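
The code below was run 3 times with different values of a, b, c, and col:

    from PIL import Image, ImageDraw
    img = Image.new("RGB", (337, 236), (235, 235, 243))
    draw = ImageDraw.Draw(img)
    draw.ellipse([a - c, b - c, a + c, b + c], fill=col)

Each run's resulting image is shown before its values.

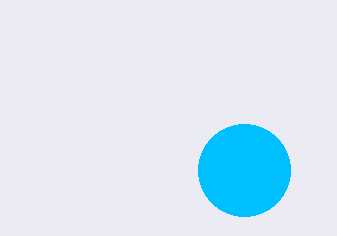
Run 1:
a = 244
b = 170
c = 46
col = 'deepskyblue'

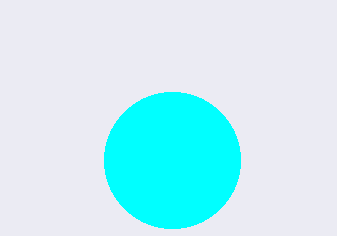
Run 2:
a = 172
b = 160
c = 68
col = 'cyan'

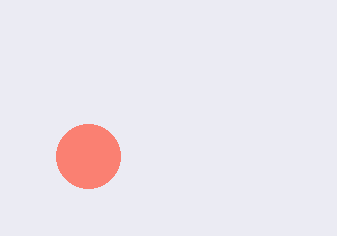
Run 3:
a = 88; b = 156; c = 32; col = 'salmon'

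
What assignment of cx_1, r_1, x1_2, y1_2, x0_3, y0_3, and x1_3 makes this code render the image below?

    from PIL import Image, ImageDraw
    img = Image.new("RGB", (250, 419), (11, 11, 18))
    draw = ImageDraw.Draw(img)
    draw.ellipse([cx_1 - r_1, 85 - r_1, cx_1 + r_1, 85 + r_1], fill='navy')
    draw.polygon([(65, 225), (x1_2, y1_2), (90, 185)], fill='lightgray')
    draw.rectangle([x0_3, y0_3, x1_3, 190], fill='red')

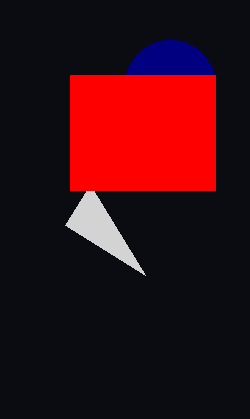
cx_1 = 170, r_1 = 45, x1_2 = 145, y1_2 = 275, x0_3 = 70, y0_3 = 75, x1_3 = 215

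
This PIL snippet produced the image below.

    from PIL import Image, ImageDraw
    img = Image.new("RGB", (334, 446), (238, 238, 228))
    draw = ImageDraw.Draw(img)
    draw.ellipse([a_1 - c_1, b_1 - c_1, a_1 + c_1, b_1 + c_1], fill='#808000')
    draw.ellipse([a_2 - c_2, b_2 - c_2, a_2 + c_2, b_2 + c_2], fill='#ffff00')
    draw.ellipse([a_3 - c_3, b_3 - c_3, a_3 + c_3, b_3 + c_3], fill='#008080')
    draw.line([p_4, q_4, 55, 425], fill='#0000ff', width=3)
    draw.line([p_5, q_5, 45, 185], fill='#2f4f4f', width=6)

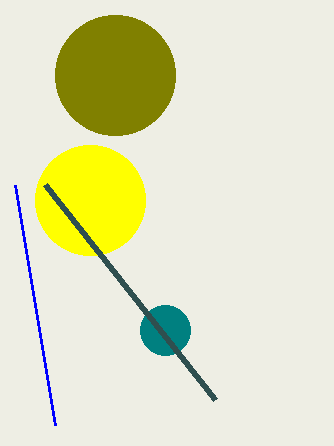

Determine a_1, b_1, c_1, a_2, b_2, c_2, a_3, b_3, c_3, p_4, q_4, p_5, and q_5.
a_1 = 115; b_1 = 75; c_1 = 60; a_2 = 90; b_2 = 200; c_2 = 55; a_3 = 165; b_3 = 330; c_3 = 25; p_4 = 15; q_4 = 185; p_5 = 215; q_5 = 400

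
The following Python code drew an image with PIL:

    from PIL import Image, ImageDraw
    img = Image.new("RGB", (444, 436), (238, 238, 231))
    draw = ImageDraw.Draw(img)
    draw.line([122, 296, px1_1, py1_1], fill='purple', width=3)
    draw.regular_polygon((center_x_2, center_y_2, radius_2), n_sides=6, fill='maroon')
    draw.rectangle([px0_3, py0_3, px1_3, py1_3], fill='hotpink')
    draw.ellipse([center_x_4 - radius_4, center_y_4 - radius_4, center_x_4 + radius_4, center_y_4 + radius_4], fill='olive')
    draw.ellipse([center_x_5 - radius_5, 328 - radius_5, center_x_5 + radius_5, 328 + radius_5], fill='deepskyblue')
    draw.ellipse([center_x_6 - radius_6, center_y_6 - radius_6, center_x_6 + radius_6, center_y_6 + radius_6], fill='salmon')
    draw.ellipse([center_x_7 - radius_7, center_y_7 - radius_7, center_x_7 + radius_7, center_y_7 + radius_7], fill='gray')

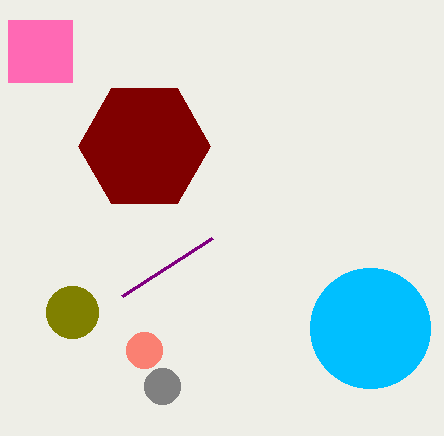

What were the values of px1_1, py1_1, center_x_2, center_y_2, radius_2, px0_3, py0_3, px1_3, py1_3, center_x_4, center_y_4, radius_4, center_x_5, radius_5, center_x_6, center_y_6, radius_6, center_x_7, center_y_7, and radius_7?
px1_1 = 212
py1_1 = 238
center_x_2 = 144
center_y_2 = 146
radius_2 = 66
px0_3 = 8
py0_3 = 20
px1_3 = 72
py1_3 = 82
center_x_4 = 72
center_y_4 = 312
radius_4 = 26
center_x_5 = 370
radius_5 = 60
center_x_6 = 144
center_y_6 = 350
radius_6 = 18
center_x_7 = 162
center_y_7 = 386
radius_7 = 18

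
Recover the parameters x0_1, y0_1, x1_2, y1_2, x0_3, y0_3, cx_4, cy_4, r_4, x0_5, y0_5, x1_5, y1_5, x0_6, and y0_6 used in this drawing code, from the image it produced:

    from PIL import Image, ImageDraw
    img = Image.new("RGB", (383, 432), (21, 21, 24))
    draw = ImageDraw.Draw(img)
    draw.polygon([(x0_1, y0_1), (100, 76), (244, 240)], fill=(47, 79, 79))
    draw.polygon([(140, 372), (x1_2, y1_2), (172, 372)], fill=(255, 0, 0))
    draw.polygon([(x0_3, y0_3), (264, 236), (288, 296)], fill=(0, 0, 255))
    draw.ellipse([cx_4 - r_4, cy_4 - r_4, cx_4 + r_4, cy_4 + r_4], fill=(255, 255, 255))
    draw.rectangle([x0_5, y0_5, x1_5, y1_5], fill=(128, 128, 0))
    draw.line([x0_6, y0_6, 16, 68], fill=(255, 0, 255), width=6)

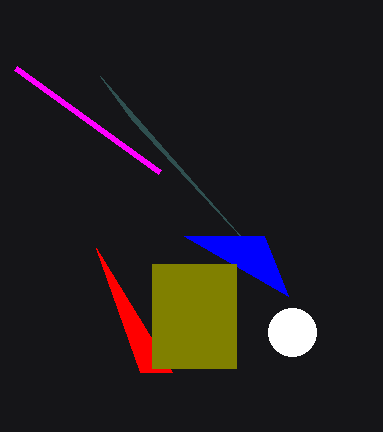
x0_1 = 132, y0_1 = 120, x1_2 = 96, y1_2 = 248, x0_3 = 184, y0_3 = 236, cx_4 = 292, cy_4 = 332, r_4 = 24, x0_5 = 152, y0_5 = 264, x1_5 = 236, y1_5 = 368, x0_6 = 160, y0_6 = 172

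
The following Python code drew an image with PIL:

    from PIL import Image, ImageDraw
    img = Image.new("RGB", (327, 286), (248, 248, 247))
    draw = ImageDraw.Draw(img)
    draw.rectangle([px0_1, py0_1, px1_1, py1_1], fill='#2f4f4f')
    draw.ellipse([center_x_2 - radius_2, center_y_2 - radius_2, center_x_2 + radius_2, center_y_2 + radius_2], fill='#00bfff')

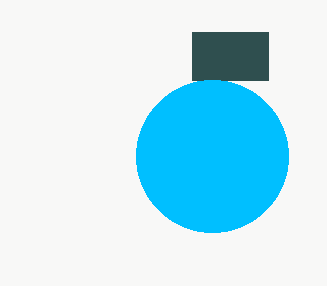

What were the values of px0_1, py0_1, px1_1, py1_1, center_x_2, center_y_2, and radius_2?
px0_1 = 192; py0_1 = 32; px1_1 = 268; py1_1 = 80; center_x_2 = 212; center_y_2 = 156; radius_2 = 76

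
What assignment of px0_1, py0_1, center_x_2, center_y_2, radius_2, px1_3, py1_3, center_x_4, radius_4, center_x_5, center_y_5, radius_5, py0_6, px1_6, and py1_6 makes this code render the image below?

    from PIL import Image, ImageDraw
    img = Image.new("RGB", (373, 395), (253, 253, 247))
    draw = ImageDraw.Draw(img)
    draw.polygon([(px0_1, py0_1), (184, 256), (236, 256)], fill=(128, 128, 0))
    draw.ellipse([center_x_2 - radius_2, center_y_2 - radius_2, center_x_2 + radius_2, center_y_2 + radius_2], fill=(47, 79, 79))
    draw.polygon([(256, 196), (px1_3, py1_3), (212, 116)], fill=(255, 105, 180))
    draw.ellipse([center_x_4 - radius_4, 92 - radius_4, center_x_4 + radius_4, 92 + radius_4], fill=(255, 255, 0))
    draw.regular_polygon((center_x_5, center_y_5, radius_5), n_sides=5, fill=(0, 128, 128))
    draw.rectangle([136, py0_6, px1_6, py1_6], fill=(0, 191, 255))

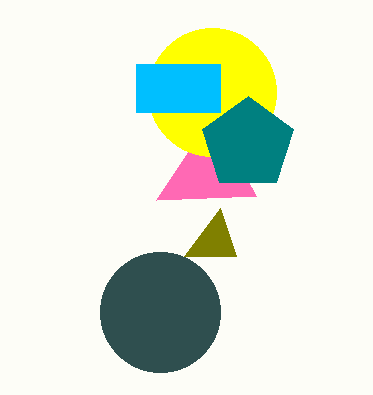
px0_1 = 220, py0_1 = 208, center_x_2 = 160, center_y_2 = 312, radius_2 = 60, px1_3 = 156, py1_3 = 200, center_x_4 = 212, radius_4 = 64, center_x_5 = 248, center_y_5 = 144, radius_5 = 48, py0_6 = 64, px1_6 = 220, py1_6 = 112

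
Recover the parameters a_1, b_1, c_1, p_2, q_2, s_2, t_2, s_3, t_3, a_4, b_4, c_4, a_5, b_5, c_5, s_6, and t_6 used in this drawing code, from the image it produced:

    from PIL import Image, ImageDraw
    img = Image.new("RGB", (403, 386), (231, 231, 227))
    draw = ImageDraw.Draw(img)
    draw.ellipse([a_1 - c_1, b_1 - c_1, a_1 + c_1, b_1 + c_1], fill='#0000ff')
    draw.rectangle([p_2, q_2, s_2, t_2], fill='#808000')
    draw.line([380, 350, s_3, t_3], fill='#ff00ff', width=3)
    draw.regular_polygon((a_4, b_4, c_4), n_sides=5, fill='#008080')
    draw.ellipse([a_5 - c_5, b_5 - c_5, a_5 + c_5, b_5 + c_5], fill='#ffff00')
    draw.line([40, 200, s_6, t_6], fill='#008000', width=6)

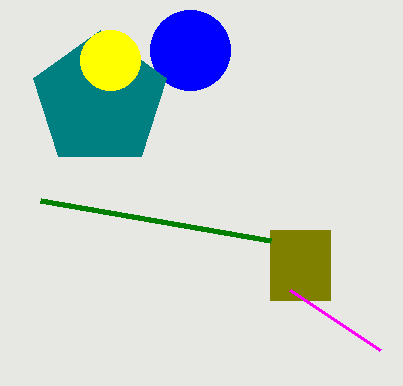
a_1 = 190
b_1 = 50
c_1 = 40
p_2 = 270
q_2 = 230
s_2 = 330
t_2 = 300
s_3 = 290
t_3 = 290
a_4 = 100
b_4 = 100
c_4 = 70
a_5 = 110
b_5 = 60
c_5 = 30
s_6 = 270
t_6 = 240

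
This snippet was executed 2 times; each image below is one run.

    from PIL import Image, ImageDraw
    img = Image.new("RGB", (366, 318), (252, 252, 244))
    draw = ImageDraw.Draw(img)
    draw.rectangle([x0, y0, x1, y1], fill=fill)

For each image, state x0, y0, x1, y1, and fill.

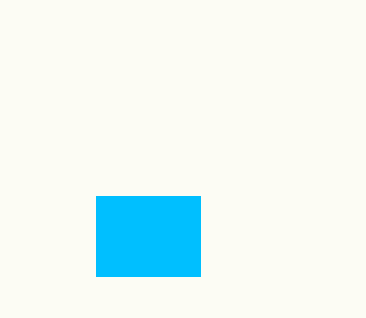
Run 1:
x0 = 96
y0 = 196
x1 = 200
y1 = 276
fill = 'deepskyblue'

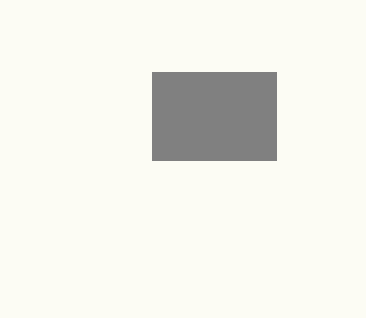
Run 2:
x0 = 152; y0 = 72; x1 = 276; y1 = 160; fill = 'gray'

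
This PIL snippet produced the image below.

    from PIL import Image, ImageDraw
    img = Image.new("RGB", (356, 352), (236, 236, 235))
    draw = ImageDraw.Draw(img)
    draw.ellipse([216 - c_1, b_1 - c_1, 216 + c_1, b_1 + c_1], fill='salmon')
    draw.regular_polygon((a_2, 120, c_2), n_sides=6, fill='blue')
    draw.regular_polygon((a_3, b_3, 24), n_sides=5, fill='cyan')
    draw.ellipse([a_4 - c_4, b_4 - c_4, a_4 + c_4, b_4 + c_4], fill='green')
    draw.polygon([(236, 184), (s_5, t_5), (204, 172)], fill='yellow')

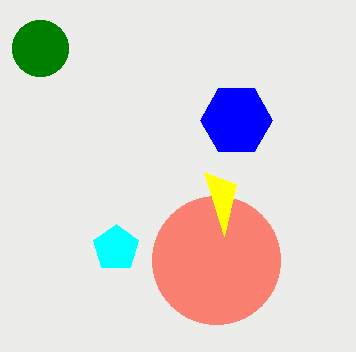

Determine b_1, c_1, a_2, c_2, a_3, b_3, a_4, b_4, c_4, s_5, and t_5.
b_1 = 260, c_1 = 64, a_2 = 236, c_2 = 36, a_3 = 116, b_3 = 248, a_4 = 40, b_4 = 48, c_4 = 28, s_5 = 224, t_5 = 236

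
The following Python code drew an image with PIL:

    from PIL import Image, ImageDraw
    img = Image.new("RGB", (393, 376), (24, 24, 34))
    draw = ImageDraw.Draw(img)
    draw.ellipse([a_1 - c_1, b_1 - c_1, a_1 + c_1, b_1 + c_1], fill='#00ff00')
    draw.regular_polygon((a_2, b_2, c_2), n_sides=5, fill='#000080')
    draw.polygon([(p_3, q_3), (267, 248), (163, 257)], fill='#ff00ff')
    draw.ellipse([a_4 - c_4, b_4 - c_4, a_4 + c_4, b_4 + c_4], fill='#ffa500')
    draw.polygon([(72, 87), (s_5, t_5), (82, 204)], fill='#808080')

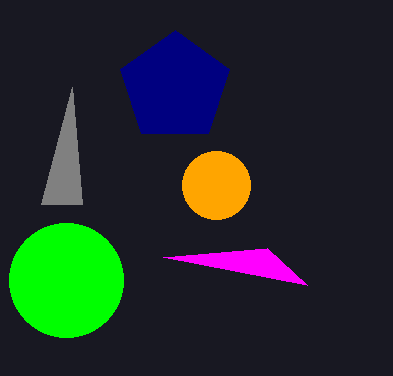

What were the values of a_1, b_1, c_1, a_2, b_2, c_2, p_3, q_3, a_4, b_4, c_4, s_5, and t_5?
a_1 = 66, b_1 = 280, c_1 = 57, a_2 = 175, b_2 = 87, c_2 = 57, p_3 = 307, q_3 = 285, a_4 = 216, b_4 = 185, c_4 = 34, s_5 = 41, t_5 = 204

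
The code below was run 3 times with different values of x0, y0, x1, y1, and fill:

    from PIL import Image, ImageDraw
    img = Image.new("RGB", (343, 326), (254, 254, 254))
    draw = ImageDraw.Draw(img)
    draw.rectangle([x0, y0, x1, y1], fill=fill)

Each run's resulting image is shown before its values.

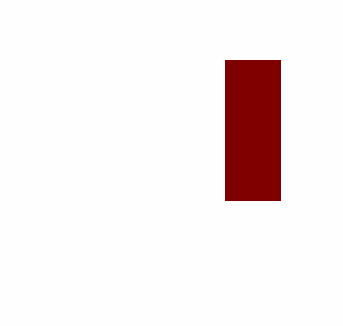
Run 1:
x0 = 225; y0 = 60; x1 = 280; y1 = 200; fill = 'maroon'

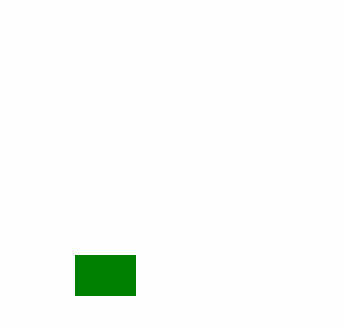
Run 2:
x0 = 75; y0 = 255; x1 = 135; y1 = 295; fill = 'green'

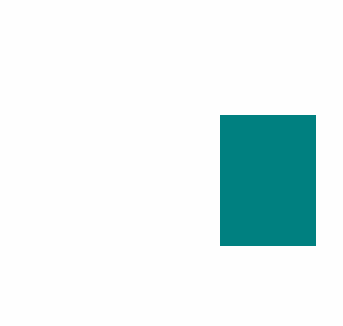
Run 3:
x0 = 220
y0 = 115
x1 = 315
y1 = 245
fill = 'teal'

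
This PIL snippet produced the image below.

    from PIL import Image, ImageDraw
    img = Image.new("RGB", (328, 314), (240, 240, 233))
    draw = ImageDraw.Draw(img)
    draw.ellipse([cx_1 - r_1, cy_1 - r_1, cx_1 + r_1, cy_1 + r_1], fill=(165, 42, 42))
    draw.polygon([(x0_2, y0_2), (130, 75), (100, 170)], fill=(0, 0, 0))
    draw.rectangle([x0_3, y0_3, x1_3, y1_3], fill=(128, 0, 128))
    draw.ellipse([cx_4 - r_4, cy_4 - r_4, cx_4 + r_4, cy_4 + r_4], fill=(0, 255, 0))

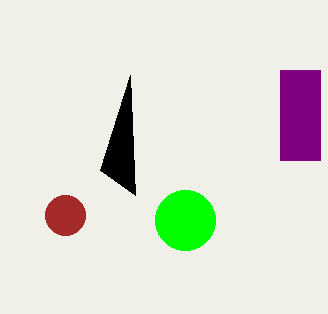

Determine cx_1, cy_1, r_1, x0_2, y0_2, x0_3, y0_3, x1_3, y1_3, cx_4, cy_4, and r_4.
cx_1 = 65, cy_1 = 215, r_1 = 20, x0_2 = 135, y0_2 = 195, x0_3 = 280, y0_3 = 70, x1_3 = 320, y1_3 = 160, cx_4 = 185, cy_4 = 220, r_4 = 30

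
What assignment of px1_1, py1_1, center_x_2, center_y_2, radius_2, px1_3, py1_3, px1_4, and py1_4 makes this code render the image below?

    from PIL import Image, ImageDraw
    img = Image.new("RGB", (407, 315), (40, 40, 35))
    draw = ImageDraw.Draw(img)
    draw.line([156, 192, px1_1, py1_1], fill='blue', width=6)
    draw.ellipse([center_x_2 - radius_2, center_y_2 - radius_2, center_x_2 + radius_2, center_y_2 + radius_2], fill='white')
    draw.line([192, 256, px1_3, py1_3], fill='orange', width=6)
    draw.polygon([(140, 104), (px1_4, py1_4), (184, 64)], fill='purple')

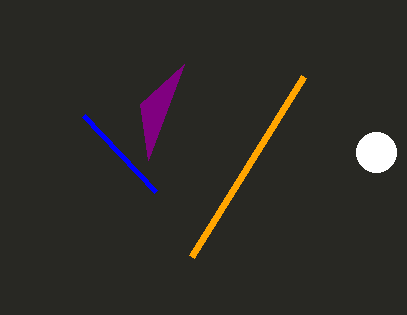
px1_1 = 84, py1_1 = 116, center_x_2 = 376, center_y_2 = 152, radius_2 = 20, px1_3 = 304, py1_3 = 76, px1_4 = 148, py1_4 = 160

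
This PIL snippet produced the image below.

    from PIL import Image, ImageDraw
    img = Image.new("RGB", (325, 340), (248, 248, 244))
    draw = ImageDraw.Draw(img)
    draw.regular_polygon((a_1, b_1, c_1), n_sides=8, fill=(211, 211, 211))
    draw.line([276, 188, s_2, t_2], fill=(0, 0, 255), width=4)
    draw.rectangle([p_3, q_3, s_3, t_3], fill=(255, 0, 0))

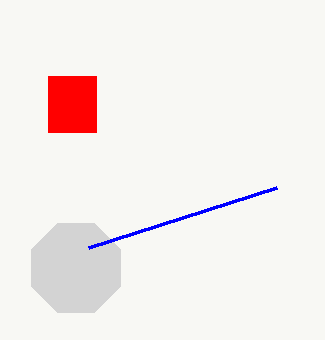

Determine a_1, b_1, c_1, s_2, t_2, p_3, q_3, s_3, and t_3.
a_1 = 76; b_1 = 268; c_1 = 48; s_2 = 88; t_2 = 248; p_3 = 48; q_3 = 76; s_3 = 96; t_3 = 132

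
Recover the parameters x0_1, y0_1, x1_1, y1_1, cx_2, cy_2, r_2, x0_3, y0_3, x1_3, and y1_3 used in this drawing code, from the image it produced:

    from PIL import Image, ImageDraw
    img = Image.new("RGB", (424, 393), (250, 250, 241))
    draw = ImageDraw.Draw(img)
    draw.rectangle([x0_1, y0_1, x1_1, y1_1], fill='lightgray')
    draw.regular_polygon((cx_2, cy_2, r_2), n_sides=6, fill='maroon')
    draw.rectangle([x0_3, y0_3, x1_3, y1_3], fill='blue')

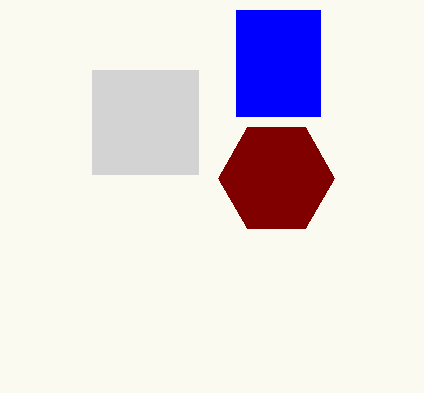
x0_1 = 92; y0_1 = 70; x1_1 = 198; y1_1 = 174; cx_2 = 276; cy_2 = 178; r_2 = 58; x0_3 = 236; y0_3 = 10; x1_3 = 320; y1_3 = 116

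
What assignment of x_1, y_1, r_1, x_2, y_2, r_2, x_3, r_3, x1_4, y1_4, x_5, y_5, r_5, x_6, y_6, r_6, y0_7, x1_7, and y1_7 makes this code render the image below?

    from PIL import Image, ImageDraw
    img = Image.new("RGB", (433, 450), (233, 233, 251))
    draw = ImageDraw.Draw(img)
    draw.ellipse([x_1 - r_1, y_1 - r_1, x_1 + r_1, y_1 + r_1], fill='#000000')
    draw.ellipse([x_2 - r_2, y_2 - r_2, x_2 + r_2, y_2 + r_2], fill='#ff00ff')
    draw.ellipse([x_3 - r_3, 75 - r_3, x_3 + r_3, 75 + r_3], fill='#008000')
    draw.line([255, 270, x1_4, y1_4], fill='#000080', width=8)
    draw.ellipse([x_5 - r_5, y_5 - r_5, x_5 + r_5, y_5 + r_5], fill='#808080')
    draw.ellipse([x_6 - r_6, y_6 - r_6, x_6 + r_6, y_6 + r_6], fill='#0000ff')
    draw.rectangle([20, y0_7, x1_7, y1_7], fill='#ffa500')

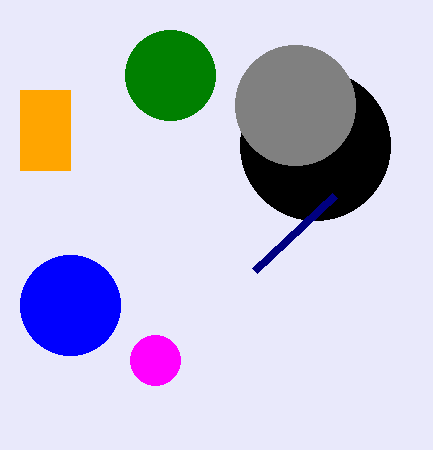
x_1 = 315; y_1 = 145; r_1 = 75; x_2 = 155; y_2 = 360; r_2 = 25; x_3 = 170; r_3 = 45; x1_4 = 335; y1_4 = 195; x_5 = 295; y_5 = 105; r_5 = 60; x_6 = 70; y_6 = 305; r_6 = 50; y0_7 = 90; x1_7 = 70; y1_7 = 170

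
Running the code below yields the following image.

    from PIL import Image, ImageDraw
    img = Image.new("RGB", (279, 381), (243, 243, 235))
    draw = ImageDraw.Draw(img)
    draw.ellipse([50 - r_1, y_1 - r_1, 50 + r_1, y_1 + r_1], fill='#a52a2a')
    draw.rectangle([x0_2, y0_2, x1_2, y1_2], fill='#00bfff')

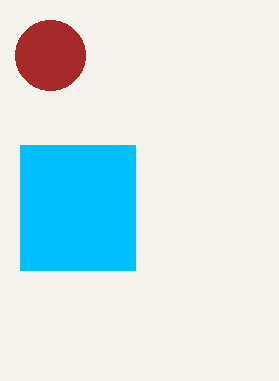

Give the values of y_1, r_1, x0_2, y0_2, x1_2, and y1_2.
y_1 = 55, r_1 = 35, x0_2 = 20, y0_2 = 145, x1_2 = 135, y1_2 = 270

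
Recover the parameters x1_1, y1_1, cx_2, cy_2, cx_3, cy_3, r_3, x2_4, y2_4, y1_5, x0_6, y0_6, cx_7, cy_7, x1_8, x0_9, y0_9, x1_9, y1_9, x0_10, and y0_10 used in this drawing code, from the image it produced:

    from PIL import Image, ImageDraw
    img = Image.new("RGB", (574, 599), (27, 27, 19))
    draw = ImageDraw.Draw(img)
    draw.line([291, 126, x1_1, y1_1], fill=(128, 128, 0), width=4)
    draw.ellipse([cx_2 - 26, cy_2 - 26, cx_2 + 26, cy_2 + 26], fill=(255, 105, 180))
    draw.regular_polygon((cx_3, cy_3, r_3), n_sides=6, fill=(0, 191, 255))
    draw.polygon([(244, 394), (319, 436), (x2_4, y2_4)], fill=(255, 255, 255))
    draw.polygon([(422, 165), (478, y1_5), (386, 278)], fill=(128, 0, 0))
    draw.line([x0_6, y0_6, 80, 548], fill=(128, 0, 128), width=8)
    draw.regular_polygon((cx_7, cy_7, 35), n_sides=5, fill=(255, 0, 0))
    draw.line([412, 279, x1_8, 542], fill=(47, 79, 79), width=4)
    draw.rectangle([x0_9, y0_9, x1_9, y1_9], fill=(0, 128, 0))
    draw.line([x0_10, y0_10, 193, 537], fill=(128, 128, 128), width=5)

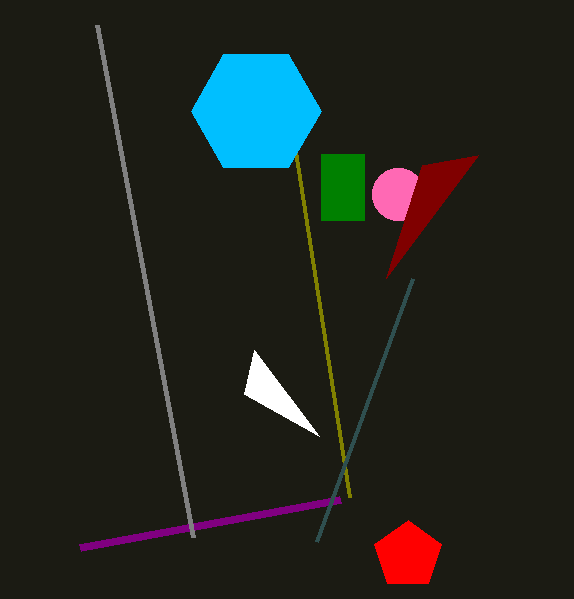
x1_1 = 349; y1_1 = 497; cx_2 = 398; cy_2 = 194; cx_3 = 256; cy_3 = 111; r_3 = 65; x2_4 = 254; y2_4 = 350; y1_5 = 155; x0_6 = 340; y0_6 = 500; cx_7 = 408; cy_7 = 555; x1_8 = 316; x0_9 = 321; y0_9 = 154; x1_9 = 364; y1_9 = 220; x0_10 = 97; y0_10 = 25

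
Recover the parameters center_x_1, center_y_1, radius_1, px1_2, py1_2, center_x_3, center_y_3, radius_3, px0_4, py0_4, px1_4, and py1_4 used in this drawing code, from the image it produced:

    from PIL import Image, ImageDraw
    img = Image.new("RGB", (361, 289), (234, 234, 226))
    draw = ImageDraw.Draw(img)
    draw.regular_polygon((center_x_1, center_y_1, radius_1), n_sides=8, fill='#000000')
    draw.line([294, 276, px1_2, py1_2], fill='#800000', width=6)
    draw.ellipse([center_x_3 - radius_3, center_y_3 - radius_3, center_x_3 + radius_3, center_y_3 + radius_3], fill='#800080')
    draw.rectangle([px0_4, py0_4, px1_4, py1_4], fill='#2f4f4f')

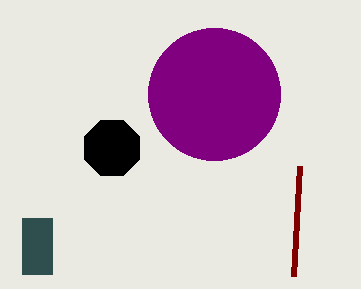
center_x_1 = 112, center_y_1 = 148, radius_1 = 30, px1_2 = 300, py1_2 = 166, center_x_3 = 214, center_y_3 = 94, radius_3 = 66, px0_4 = 22, py0_4 = 218, px1_4 = 52, py1_4 = 274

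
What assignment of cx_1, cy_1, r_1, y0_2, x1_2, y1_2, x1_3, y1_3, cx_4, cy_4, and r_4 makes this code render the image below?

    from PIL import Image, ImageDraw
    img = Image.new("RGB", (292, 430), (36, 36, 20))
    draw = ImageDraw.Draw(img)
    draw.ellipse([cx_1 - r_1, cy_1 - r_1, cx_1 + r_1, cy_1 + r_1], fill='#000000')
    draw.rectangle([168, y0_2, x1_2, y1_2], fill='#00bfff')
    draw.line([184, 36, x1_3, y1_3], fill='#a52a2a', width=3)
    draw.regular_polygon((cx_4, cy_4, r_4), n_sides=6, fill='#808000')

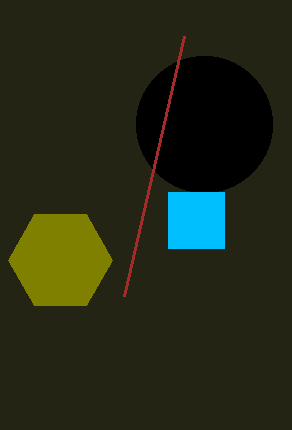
cx_1 = 204
cy_1 = 124
r_1 = 68
y0_2 = 192
x1_2 = 224
y1_2 = 248
x1_3 = 124
y1_3 = 296
cx_4 = 60
cy_4 = 260
r_4 = 52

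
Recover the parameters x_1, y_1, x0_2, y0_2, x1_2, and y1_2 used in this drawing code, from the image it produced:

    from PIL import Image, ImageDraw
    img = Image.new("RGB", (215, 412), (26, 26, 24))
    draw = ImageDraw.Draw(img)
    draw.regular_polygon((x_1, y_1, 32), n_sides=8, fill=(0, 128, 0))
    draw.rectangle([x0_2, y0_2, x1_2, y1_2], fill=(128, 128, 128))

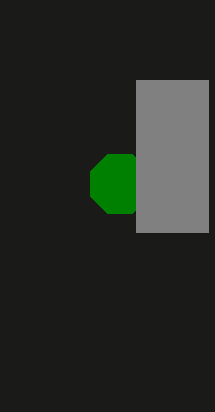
x_1 = 120; y_1 = 184; x0_2 = 136; y0_2 = 80; x1_2 = 208; y1_2 = 232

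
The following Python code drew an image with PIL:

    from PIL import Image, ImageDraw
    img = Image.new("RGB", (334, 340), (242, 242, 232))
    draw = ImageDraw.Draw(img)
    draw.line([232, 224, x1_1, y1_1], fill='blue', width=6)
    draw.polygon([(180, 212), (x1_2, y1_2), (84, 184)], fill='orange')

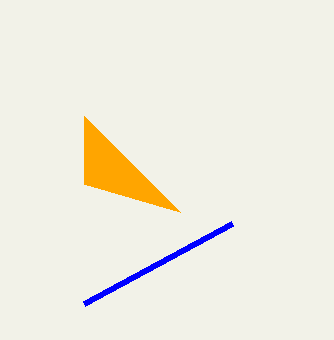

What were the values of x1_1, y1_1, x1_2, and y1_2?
x1_1 = 84, y1_1 = 304, x1_2 = 84, y1_2 = 116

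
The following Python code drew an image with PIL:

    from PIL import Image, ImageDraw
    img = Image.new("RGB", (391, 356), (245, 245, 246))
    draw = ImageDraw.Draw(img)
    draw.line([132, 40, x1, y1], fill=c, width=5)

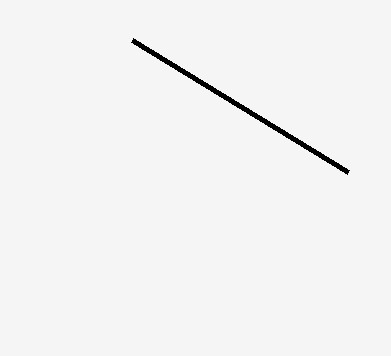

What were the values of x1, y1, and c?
x1 = 348
y1 = 172
c = 'black'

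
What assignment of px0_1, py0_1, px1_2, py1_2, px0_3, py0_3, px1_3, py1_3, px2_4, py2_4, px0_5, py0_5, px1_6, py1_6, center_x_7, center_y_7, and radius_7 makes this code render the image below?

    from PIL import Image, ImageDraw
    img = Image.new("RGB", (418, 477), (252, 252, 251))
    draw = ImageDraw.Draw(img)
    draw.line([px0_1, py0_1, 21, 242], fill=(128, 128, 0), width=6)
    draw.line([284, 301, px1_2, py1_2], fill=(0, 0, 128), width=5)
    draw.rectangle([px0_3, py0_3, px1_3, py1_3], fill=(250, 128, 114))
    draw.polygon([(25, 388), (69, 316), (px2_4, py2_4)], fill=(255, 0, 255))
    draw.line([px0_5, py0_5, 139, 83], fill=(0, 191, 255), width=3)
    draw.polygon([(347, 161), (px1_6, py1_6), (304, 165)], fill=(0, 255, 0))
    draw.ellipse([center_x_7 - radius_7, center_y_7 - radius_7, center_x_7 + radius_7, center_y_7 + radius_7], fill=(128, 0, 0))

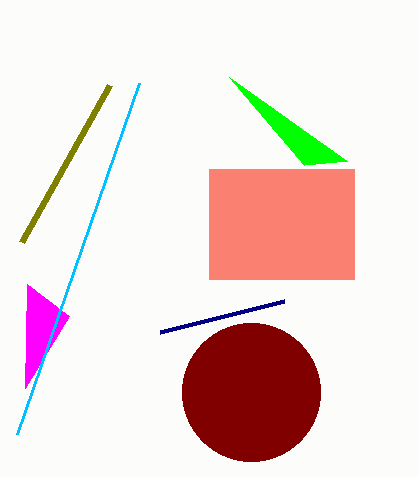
px0_1 = 109
py0_1 = 85
px1_2 = 160
py1_2 = 332
px0_3 = 209
py0_3 = 169
px1_3 = 354
py1_3 = 279
px2_4 = 27
py2_4 = 284
px0_5 = 17
py0_5 = 434
px1_6 = 229
py1_6 = 77
center_x_7 = 251
center_y_7 = 392
radius_7 = 69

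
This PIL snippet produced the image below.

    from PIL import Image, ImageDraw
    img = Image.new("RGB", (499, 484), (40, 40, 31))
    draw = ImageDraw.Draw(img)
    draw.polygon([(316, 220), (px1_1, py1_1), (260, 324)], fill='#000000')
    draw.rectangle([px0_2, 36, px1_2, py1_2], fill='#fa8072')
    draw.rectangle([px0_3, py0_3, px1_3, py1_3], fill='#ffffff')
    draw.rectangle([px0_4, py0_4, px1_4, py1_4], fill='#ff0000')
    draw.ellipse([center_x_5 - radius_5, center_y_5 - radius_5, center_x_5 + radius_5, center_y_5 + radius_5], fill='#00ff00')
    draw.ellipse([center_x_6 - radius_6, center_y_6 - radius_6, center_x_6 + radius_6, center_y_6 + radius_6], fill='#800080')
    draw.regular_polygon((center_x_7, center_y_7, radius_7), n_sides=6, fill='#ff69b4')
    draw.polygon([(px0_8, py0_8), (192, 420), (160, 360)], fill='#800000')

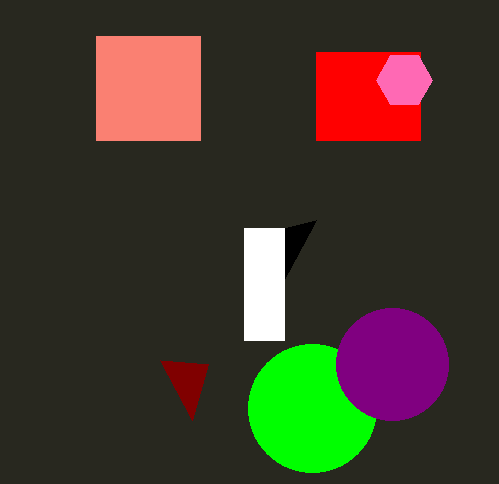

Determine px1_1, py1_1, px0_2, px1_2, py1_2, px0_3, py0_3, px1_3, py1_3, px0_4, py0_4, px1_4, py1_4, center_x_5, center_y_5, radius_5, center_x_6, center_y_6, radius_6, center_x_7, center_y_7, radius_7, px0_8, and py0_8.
px1_1 = 284, py1_1 = 228, px0_2 = 96, px1_2 = 200, py1_2 = 140, px0_3 = 244, py0_3 = 228, px1_3 = 284, py1_3 = 340, px0_4 = 316, py0_4 = 52, px1_4 = 420, py1_4 = 140, center_x_5 = 312, center_y_5 = 408, radius_5 = 64, center_x_6 = 392, center_y_6 = 364, radius_6 = 56, center_x_7 = 404, center_y_7 = 80, radius_7 = 28, px0_8 = 208, py0_8 = 364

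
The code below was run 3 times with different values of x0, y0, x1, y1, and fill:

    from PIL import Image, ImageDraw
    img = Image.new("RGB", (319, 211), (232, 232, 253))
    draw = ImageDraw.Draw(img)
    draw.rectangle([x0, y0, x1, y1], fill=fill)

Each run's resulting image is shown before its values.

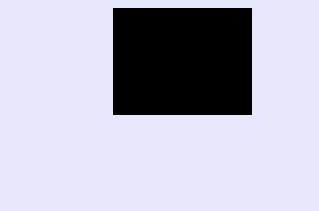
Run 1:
x0 = 113, y0 = 8, x1 = 251, y1 = 114, fill = 'black'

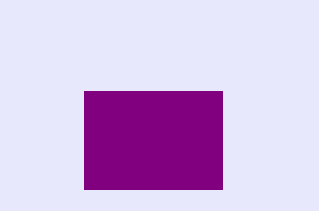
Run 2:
x0 = 84
y0 = 91
x1 = 222
y1 = 189
fill = 'purple'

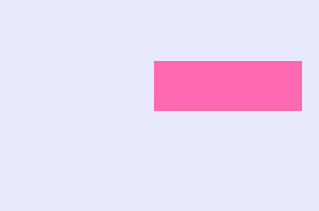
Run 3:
x0 = 154; y0 = 61; x1 = 301; y1 = 110; fill = 'hotpink'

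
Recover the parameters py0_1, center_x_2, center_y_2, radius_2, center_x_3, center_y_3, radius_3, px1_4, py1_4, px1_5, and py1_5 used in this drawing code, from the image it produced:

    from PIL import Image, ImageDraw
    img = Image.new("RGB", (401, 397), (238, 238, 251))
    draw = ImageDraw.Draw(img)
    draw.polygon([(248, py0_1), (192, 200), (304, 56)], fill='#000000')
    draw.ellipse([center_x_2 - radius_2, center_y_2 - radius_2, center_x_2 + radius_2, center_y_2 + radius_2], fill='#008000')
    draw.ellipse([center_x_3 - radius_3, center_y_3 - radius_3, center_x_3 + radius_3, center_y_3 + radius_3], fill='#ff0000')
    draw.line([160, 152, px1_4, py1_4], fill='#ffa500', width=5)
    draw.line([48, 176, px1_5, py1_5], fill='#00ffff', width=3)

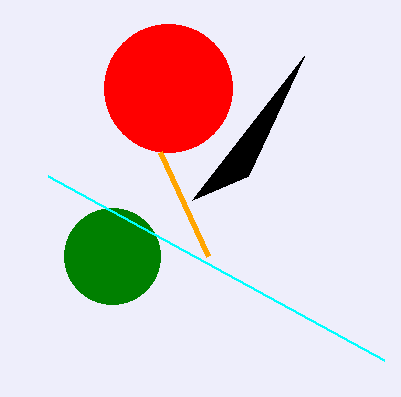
py0_1 = 176
center_x_2 = 112
center_y_2 = 256
radius_2 = 48
center_x_3 = 168
center_y_3 = 88
radius_3 = 64
px1_4 = 208
py1_4 = 256
px1_5 = 384
py1_5 = 360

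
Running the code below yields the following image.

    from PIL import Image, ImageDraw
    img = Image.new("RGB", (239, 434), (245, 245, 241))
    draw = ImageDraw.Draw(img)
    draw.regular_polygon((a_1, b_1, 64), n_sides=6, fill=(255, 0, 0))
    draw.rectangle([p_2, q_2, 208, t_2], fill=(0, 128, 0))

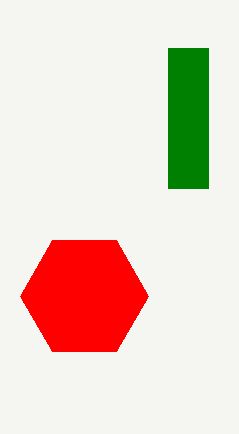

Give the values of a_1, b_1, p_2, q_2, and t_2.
a_1 = 84; b_1 = 296; p_2 = 168; q_2 = 48; t_2 = 188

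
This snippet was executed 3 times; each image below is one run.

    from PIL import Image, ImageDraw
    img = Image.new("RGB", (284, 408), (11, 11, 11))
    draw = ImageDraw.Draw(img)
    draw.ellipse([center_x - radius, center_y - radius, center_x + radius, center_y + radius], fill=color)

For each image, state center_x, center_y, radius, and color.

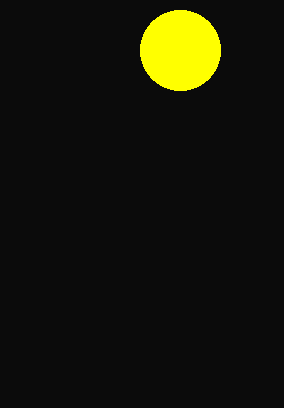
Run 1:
center_x = 180
center_y = 50
radius = 40
color = 'yellow'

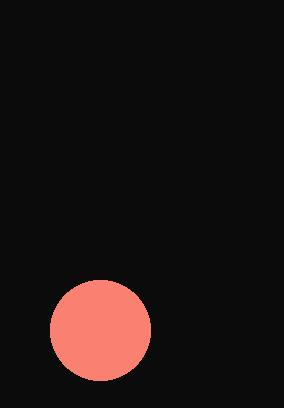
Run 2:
center_x = 100
center_y = 330
radius = 50
color = 'salmon'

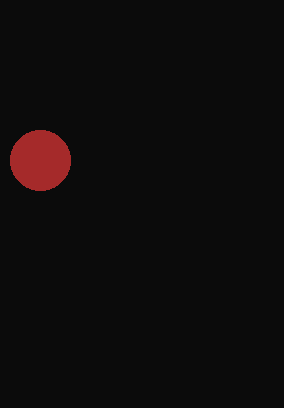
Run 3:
center_x = 40, center_y = 160, radius = 30, color = 'brown'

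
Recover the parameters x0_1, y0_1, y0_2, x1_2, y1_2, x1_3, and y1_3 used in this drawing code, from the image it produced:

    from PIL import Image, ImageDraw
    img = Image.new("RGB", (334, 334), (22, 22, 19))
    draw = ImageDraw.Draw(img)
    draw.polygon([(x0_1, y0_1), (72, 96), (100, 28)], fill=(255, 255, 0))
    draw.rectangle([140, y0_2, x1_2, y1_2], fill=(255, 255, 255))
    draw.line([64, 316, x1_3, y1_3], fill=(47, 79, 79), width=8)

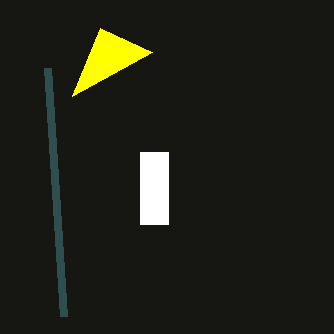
x0_1 = 152
y0_1 = 52
y0_2 = 152
x1_2 = 168
y1_2 = 224
x1_3 = 48
y1_3 = 68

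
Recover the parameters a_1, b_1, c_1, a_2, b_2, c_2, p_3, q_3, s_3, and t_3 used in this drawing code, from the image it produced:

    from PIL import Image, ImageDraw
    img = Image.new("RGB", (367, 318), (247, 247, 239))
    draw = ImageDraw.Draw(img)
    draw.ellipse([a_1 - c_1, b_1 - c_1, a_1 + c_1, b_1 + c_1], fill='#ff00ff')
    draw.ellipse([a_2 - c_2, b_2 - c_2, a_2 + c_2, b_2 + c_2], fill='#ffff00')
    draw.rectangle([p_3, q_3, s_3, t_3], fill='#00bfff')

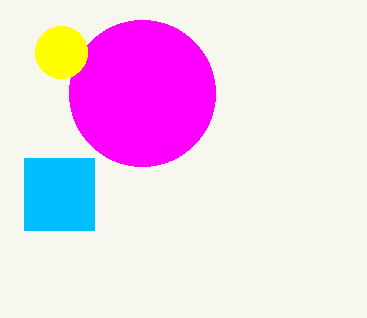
a_1 = 142; b_1 = 93; c_1 = 73; a_2 = 61; b_2 = 52; c_2 = 26; p_3 = 24; q_3 = 158; s_3 = 94; t_3 = 230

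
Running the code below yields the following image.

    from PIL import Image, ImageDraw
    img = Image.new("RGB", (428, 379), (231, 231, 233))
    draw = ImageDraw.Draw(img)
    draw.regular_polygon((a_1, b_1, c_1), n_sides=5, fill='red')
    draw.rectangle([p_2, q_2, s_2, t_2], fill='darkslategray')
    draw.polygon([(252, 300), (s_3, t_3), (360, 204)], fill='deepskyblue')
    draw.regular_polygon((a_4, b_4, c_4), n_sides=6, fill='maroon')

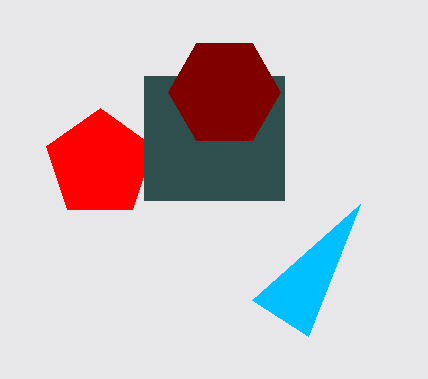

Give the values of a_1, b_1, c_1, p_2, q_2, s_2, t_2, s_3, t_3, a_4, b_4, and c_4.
a_1 = 100
b_1 = 164
c_1 = 56
p_2 = 144
q_2 = 76
s_2 = 284
t_2 = 200
s_3 = 308
t_3 = 336
a_4 = 224
b_4 = 92
c_4 = 56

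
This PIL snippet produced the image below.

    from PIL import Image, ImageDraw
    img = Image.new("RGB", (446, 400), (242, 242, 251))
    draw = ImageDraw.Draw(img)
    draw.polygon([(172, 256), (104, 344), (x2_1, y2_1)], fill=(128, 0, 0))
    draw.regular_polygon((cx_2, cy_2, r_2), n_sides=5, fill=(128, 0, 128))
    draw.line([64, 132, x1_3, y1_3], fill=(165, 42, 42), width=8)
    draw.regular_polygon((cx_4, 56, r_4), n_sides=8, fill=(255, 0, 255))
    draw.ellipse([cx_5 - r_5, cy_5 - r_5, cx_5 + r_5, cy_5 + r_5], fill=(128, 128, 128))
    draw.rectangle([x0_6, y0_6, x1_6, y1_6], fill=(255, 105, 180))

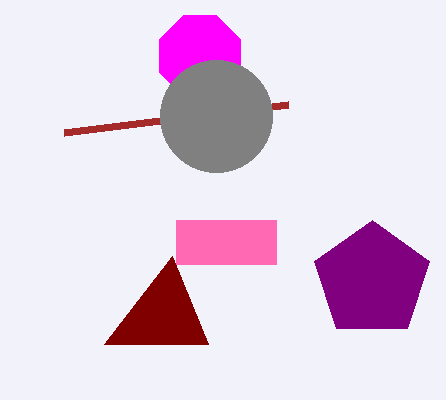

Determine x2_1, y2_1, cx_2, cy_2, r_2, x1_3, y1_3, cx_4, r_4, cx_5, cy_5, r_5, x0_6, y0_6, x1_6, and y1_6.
x2_1 = 208
y2_1 = 344
cx_2 = 372
cy_2 = 280
r_2 = 60
x1_3 = 288
y1_3 = 104
cx_4 = 200
r_4 = 44
cx_5 = 216
cy_5 = 116
r_5 = 56
x0_6 = 176
y0_6 = 220
x1_6 = 276
y1_6 = 264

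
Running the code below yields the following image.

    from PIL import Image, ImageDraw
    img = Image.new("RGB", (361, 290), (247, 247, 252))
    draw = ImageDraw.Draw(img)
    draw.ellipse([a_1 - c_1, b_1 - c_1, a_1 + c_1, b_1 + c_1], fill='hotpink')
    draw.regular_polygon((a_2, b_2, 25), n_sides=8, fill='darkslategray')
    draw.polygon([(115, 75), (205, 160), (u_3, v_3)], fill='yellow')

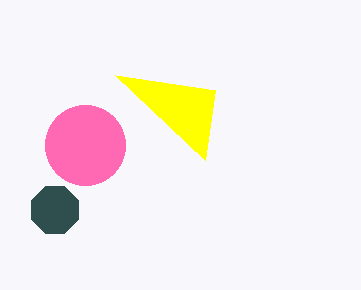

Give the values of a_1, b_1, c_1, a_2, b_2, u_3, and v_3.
a_1 = 85
b_1 = 145
c_1 = 40
a_2 = 55
b_2 = 210
u_3 = 215
v_3 = 90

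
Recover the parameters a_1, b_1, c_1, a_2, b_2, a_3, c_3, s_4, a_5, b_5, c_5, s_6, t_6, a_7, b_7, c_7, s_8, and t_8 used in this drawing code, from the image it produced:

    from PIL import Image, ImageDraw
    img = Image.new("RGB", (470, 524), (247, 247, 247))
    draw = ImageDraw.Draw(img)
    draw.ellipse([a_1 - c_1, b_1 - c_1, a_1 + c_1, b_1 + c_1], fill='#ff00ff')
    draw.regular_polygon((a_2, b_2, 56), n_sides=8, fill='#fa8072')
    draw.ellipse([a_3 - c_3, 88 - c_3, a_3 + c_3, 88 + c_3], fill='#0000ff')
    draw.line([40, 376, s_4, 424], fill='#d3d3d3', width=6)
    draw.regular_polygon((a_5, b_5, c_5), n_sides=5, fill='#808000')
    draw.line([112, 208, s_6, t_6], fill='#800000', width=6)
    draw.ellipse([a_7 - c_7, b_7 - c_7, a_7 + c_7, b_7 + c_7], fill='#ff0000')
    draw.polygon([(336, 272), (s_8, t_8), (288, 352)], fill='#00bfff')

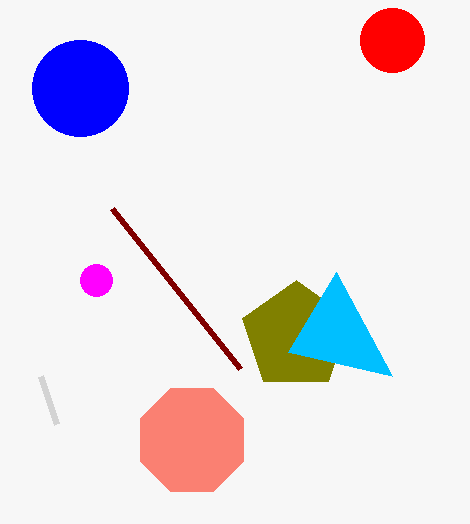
a_1 = 96; b_1 = 280; c_1 = 16; a_2 = 192; b_2 = 440; a_3 = 80; c_3 = 48; s_4 = 56; a_5 = 296; b_5 = 336; c_5 = 56; s_6 = 240; t_6 = 368; a_7 = 392; b_7 = 40; c_7 = 32; s_8 = 392; t_8 = 376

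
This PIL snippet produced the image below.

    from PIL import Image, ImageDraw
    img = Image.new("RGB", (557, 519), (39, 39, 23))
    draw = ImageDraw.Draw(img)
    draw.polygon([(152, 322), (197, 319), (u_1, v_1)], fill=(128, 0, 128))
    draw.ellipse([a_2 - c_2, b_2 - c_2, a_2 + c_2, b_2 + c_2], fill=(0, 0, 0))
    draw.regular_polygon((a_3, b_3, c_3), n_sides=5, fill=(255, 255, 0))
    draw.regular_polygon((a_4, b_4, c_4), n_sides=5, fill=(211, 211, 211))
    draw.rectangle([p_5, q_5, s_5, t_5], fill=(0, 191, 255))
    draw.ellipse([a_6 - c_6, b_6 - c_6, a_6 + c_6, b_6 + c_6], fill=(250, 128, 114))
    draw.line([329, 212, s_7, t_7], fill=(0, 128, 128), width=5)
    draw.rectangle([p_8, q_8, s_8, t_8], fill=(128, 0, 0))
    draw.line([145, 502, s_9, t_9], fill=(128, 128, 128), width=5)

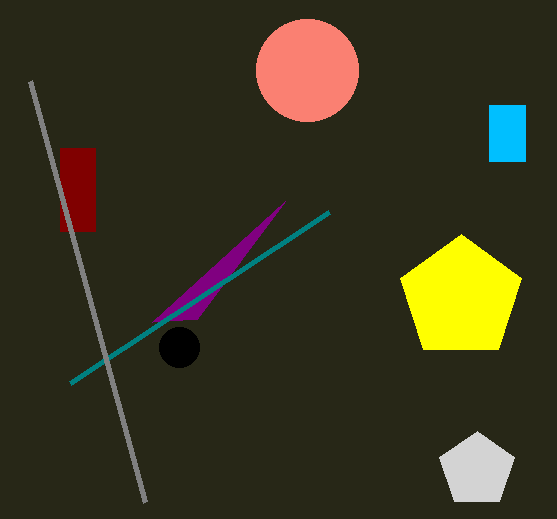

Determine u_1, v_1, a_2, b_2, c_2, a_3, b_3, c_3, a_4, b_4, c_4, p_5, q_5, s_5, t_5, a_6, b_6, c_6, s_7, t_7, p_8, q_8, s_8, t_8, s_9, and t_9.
u_1 = 285; v_1 = 201; a_2 = 179; b_2 = 347; c_2 = 20; a_3 = 461; b_3 = 298; c_3 = 64; a_4 = 477; b_4 = 470; c_4 = 39; p_5 = 489; q_5 = 105; s_5 = 525; t_5 = 161; a_6 = 307; b_6 = 70; c_6 = 51; s_7 = 70; t_7 = 383; p_8 = 60; q_8 = 148; s_8 = 95; t_8 = 231; s_9 = 30; t_9 = 81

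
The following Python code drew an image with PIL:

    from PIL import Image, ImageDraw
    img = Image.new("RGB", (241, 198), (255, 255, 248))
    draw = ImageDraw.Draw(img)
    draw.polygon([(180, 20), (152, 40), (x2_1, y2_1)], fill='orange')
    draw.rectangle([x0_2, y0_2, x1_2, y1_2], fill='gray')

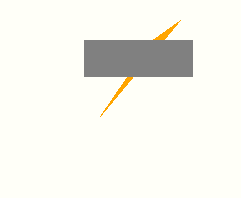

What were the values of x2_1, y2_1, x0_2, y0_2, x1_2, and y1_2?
x2_1 = 100, y2_1 = 116, x0_2 = 84, y0_2 = 40, x1_2 = 192, y1_2 = 76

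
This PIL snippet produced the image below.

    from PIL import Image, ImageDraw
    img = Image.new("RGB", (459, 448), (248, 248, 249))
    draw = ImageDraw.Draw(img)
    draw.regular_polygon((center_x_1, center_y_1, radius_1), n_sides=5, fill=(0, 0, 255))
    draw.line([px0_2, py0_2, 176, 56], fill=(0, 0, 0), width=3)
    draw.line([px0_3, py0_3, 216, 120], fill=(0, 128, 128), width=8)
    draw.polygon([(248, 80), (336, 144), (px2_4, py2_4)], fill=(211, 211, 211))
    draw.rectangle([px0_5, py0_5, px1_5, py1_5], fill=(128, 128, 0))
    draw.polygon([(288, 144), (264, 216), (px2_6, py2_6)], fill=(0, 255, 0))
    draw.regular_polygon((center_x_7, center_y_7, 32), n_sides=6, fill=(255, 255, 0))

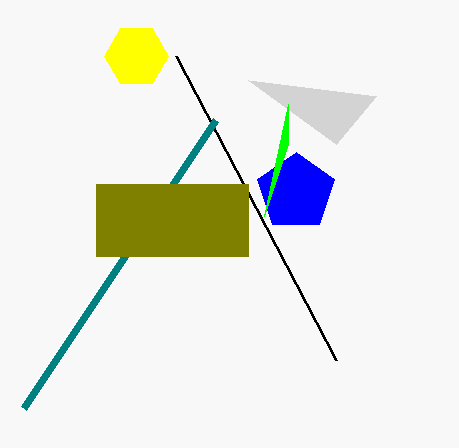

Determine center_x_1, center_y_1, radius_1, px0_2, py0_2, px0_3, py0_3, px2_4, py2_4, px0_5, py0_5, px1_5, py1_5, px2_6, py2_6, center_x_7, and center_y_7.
center_x_1 = 296; center_y_1 = 192; radius_1 = 40; px0_2 = 336; py0_2 = 360; px0_3 = 24; py0_3 = 408; px2_4 = 376; py2_4 = 96; px0_5 = 96; py0_5 = 184; px1_5 = 248; py1_5 = 256; px2_6 = 288; py2_6 = 104; center_x_7 = 136; center_y_7 = 56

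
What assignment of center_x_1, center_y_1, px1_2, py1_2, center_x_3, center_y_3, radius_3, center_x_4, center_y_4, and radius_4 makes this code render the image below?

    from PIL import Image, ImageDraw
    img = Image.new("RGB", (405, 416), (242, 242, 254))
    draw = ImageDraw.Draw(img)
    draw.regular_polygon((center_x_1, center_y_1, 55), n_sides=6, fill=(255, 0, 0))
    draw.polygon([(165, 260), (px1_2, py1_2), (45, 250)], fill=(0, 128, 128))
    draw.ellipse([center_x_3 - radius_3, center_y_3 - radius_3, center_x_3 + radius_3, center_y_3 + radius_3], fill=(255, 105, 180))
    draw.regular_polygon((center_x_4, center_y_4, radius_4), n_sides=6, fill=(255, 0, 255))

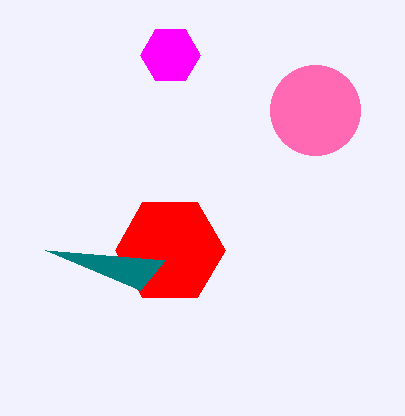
center_x_1 = 170
center_y_1 = 250
px1_2 = 140
py1_2 = 290
center_x_3 = 315
center_y_3 = 110
radius_3 = 45
center_x_4 = 170
center_y_4 = 55
radius_4 = 30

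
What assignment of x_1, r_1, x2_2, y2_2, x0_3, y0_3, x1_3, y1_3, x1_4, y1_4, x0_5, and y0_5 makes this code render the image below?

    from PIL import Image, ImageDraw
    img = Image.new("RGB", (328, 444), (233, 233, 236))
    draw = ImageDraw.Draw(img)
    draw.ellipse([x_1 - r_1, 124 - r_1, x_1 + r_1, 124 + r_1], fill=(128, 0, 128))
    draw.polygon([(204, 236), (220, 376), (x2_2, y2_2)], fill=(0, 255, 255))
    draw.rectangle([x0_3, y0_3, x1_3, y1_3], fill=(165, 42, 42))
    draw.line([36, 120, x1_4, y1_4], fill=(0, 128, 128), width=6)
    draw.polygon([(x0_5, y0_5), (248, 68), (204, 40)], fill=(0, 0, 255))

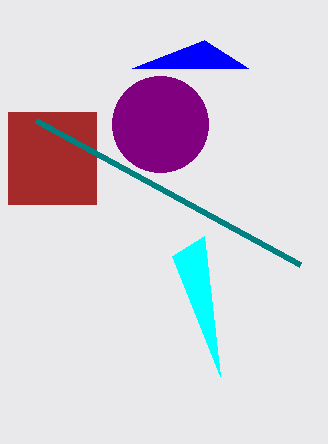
x_1 = 160; r_1 = 48; x2_2 = 172; y2_2 = 256; x0_3 = 8; y0_3 = 112; x1_3 = 96; y1_3 = 204; x1_4 = 300; y1_4 = 264; x0_5 = 132; y0_5 = 68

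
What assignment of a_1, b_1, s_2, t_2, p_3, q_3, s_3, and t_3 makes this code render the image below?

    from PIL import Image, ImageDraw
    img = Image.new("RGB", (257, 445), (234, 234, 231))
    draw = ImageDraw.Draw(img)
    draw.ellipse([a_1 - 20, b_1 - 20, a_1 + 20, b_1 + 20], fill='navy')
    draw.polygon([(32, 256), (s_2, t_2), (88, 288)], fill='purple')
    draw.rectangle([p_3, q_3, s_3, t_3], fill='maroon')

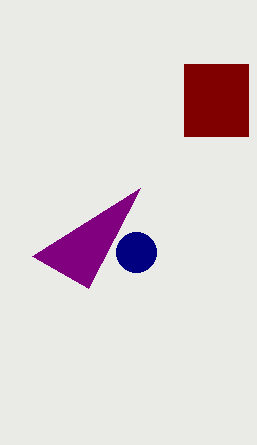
a_1 = 136; b_1 = 252; s_2 = 140; t_2 = 188; p_3 = 184; q_3 = 64; s_3 = 248; t_3 = 136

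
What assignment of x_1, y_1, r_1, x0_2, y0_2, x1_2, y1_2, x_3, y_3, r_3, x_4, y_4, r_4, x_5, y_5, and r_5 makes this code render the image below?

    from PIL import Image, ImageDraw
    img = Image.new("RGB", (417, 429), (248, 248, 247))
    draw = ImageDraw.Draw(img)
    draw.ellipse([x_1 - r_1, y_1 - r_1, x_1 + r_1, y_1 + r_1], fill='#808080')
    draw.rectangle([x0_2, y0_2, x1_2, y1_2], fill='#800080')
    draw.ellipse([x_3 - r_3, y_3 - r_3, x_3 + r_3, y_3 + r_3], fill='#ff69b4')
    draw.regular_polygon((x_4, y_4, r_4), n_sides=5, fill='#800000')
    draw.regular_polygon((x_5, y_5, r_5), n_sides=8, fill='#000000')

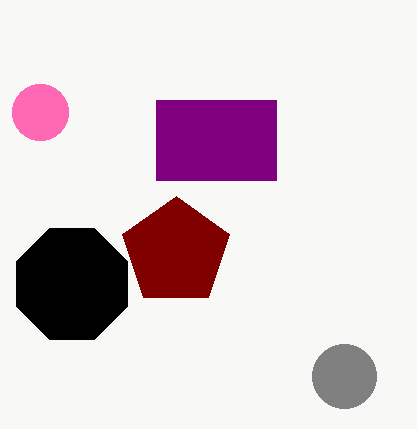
x_1 = 344
y_1 = 376
r_1 = 32
x0_2 = 156
y0_2 = 100
x1_2 = 276
y1_2 = 180
x_3 = 40
y_3 = 112
r_3 = 28
x_4 = 176
y_4 = 252
r_4 = 56
x_5 = 72
y_5 = 284
r_5 = 60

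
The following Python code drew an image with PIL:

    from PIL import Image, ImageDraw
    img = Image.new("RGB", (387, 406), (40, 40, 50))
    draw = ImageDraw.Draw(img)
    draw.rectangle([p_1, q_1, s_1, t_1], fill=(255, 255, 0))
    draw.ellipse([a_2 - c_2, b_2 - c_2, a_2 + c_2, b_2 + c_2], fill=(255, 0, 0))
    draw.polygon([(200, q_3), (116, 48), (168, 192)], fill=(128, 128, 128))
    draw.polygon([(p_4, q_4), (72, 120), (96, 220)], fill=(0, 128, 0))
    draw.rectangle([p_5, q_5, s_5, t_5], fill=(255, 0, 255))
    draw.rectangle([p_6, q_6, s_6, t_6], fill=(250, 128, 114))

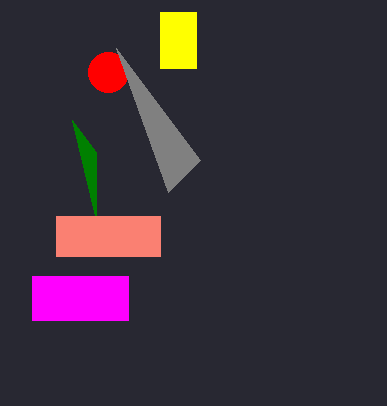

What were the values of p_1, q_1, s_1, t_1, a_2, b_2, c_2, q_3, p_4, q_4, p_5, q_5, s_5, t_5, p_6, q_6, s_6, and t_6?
p_1 = 160, q_1 = 12, s_1 = 196, t_1 = 68, a_2 = 108, b_2 = 72, c_2 = 20, q_3 = 160, p_4 = 96, q_4 = 152, p_5 = 32, q_5 = 276, s_5 = 128, t_5 = 320, p_6 = 56, q_6 = 216, s_6 = 160, t_6 = 256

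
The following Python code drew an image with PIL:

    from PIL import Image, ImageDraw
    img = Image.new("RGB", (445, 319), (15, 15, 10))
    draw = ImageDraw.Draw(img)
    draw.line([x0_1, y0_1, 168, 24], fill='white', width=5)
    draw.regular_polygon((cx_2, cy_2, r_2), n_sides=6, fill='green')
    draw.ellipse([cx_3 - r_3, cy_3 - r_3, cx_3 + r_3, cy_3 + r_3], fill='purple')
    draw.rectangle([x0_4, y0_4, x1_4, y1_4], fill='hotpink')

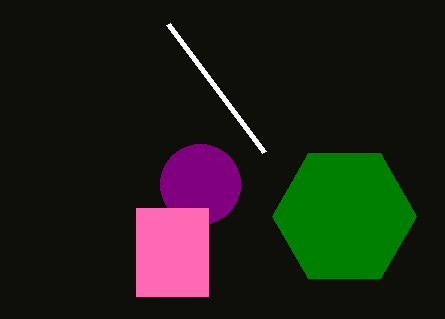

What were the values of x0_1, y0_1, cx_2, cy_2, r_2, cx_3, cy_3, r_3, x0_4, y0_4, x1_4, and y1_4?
x0_1 = 264
y0_1 = 152
cx_2 = 344
cy_2 = 216
r_2 = 72
cx_3 = 200
cy_3 = 184
r_3 = 40
x0_4 = 136
y0_4 = 208
x1_4 = 208
y1_4 = 296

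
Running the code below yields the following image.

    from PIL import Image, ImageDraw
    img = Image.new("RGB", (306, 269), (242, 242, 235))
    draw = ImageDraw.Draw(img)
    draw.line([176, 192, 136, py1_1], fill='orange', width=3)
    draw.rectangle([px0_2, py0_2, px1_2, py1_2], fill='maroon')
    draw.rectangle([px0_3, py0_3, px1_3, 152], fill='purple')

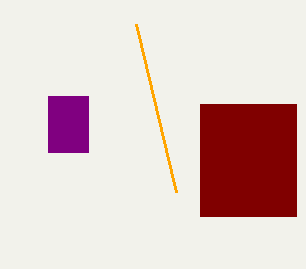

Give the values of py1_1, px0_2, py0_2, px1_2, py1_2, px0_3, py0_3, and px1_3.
py1_1 = 24
px0_2 = 200
py0_2 = 104
px1_2 = 296
py1_2 = 216
px0_3 = 48
py0_3 = 96
px1_3 = 88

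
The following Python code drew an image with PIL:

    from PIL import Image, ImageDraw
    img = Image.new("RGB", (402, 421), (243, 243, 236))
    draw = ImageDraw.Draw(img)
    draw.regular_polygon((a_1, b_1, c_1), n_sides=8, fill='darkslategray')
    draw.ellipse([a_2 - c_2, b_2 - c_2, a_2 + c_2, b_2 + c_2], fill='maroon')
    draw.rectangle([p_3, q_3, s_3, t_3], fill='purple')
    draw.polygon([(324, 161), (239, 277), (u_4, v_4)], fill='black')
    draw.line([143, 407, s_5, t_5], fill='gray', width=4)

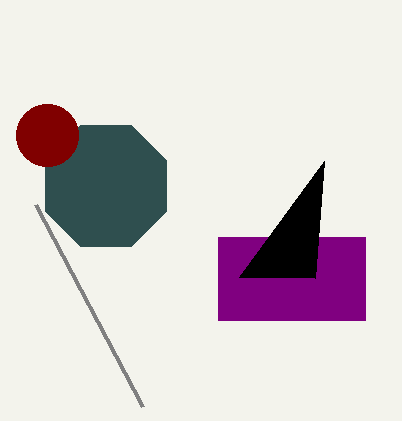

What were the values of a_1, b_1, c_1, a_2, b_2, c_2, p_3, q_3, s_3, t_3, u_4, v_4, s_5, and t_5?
a_1 = 106, b_1 = 186, c_1 = 66, a_2 = 47, b_2 = 135, c_2 = 31, p_3 = 218, q_3 = 237, s_3 = 365, t_3 = 320, u_4 = 315, v_4 = 278, s_5 = 36, t_5 = 205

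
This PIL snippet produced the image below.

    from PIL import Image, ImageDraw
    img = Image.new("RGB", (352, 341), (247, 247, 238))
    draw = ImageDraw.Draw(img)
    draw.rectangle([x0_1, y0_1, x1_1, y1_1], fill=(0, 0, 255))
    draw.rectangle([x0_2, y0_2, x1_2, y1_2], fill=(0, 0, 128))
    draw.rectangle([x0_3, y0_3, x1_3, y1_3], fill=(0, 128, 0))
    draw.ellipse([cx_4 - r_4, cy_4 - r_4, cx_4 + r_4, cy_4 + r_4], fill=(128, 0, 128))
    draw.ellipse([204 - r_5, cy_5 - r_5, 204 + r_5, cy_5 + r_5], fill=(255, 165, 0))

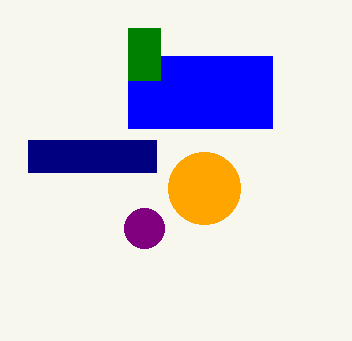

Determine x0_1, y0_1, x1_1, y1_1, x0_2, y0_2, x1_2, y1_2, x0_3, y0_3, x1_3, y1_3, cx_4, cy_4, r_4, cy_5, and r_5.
x0_1 = 128, y0_1 = 56, x1_1 = 272, y1_1 = 128, x0_2 = 28, y0_2 = 140, x1_2 = 156, y1_2 = 172, x0_3 = 128, y0_3 = 28, x1_3 = 160, y1_3 = 80, cx_4 = 144, cy_4 = 228, r_4 = 20, cy_5 = 188, r_5 = 36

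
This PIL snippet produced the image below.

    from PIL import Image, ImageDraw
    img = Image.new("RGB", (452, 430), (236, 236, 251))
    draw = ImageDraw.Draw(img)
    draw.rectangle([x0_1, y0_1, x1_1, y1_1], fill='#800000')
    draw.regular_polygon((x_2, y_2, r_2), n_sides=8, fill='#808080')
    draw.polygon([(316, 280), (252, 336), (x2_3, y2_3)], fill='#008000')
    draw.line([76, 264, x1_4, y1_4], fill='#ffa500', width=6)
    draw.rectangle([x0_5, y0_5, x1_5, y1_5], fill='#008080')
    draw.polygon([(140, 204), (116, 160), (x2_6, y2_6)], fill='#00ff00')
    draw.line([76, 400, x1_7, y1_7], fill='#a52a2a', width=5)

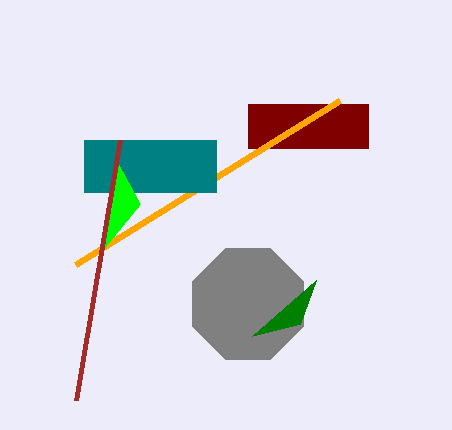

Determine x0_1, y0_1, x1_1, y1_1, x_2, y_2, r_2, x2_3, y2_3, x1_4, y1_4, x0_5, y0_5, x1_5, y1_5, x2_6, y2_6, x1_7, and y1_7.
x0_1 = 248, y0_1 = 104, x1_1 = 368, y1_1 = 148, x_2 = 248, y_2 = 304, r_2 = 60, x2_3 = 300, y2_3 = 324, x1_4 = 340, y1_4 = 100, x0_5 = 84, y0_5 = 140, x1_5 = 216, y1_5 = 192, x2_6 = 104, y2_6 = 248, x1_7 = 120, y1_7 = 140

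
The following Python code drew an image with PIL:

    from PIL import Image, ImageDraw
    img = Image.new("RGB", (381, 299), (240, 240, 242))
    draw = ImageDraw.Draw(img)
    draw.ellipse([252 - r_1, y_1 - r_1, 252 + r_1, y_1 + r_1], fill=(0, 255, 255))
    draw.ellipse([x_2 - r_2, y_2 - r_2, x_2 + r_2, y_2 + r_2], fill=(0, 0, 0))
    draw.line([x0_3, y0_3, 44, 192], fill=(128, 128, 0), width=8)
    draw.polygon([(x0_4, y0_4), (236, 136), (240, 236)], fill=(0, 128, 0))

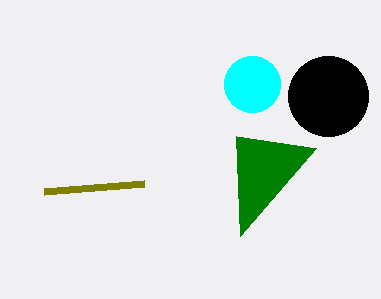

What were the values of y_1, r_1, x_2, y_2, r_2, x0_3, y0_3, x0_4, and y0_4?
y_1 = 84, r_1 = 28, x_2 = 328, y_2 = 96, r_2 = 40, x0_3 = 144, y0_3 = 184, x0_4 = 316, y0_4 = 148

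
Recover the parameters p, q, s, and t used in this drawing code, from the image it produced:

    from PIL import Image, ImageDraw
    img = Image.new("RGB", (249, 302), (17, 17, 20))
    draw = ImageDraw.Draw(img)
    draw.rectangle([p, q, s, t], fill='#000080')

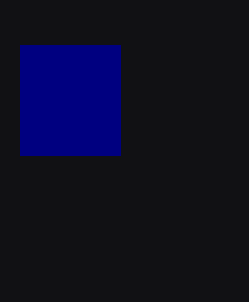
p = 20; q = 45; s = 120; t = 155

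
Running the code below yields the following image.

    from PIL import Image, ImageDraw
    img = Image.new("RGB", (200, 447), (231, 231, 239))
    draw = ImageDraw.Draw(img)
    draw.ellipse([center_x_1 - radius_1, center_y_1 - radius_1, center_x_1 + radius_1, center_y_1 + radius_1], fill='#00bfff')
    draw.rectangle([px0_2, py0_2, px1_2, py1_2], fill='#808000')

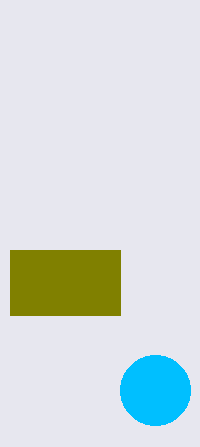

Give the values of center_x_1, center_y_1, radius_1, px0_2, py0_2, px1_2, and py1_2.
center_x_1 = 155
center_y_1 = 390
radius_1 = 35
px0_2 = 10
py0_2 = 250
px1_2 = 120
py1_2 = 315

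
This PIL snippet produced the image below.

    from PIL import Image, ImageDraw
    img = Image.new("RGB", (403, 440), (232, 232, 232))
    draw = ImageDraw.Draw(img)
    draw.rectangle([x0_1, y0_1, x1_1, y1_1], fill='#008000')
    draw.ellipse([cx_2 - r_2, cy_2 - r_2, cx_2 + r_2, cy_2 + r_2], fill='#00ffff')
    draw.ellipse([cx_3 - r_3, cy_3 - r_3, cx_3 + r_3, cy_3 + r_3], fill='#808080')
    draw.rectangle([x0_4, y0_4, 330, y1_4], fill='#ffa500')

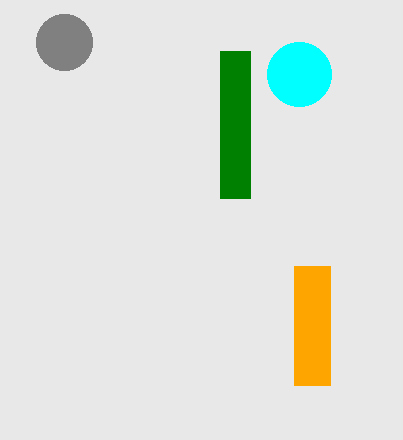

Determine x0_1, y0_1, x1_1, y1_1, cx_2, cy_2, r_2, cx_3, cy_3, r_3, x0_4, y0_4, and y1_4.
x0_1 = 220
y0_1 = 51
x1_1 = 250
y1_1 = 198
cx_2 = 299
cy_2 = 74
r_2 = 32
cx_3 = 64
cy_3 = 42
r_3 = 28
x0_4 = 294
y0_4 = 266
y1_4 = 385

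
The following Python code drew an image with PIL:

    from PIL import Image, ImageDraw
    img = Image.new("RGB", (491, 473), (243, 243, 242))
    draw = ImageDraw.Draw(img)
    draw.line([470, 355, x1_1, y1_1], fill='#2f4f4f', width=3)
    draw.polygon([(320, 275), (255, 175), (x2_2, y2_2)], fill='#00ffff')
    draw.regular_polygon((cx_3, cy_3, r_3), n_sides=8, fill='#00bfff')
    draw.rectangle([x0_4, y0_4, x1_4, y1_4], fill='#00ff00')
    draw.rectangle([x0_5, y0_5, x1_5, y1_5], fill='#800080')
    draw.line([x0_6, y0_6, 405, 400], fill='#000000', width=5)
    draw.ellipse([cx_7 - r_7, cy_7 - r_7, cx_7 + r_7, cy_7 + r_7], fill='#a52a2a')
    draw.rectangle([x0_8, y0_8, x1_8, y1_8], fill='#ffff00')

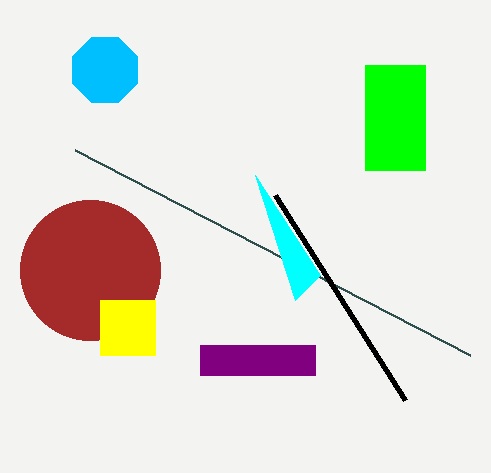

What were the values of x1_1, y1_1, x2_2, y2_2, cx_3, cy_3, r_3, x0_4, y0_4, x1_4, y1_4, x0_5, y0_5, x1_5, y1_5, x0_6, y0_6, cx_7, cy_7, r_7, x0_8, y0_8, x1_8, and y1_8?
x1_1 = 75
y1_1 = 150
x2_2 = 295
y2_2 = 300
cx_3 = 105
cy_3 = 70
r_3 = 35
x0_4 = 365
y0_4 = 65
x1_4 = 425
y1_4 = 170
x0_5 = 200
y0_5 = 345
x1_5 = 315
y1_5 = 375
x0_6 = 275
y0_6 = 195
cx_7 = 90
cy_7 = 270
r_7 = 70
x0_8 = 100
y0_8 = 300
x1_8 = 155
y1_8 = 355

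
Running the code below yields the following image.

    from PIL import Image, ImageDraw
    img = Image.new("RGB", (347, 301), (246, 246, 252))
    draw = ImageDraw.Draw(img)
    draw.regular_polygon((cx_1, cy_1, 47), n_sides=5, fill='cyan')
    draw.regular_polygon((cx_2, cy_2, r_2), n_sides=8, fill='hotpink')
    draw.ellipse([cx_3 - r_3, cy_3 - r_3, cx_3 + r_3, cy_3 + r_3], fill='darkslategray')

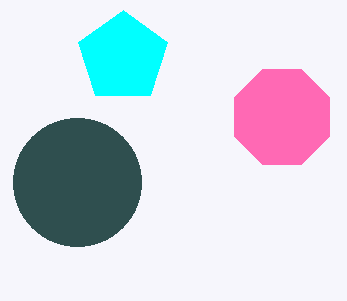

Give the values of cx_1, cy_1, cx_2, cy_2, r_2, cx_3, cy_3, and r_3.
cx_1 = 123, cy_1 = 57, cx_2 = 282, cy_2 = 117, r_2 = 51, cx_3 = 77, cy_3 = 182, r_3 = 64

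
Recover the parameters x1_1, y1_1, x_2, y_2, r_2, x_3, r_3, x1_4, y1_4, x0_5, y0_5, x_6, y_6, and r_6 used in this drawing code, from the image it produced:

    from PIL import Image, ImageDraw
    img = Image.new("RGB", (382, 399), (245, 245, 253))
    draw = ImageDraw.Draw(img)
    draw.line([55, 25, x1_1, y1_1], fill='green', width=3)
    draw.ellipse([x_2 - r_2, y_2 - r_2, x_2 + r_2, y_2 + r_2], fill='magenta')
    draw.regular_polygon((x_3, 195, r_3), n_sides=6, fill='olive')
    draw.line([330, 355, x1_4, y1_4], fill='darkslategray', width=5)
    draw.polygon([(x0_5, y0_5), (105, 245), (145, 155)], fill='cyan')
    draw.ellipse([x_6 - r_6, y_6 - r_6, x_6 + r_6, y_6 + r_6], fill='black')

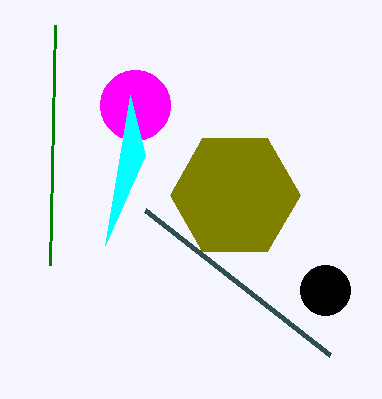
x1_1 = 50
y1_1 = 265
x_2 = 135
y_2 = 105
r_2 = 35
x_3 = 235
r_3 = 65
x1_4 = 145
y1_4 = 210
x0_5 = 130
y0_5 = 95
x_6 = 325
y_6 = 290
r_6 = 25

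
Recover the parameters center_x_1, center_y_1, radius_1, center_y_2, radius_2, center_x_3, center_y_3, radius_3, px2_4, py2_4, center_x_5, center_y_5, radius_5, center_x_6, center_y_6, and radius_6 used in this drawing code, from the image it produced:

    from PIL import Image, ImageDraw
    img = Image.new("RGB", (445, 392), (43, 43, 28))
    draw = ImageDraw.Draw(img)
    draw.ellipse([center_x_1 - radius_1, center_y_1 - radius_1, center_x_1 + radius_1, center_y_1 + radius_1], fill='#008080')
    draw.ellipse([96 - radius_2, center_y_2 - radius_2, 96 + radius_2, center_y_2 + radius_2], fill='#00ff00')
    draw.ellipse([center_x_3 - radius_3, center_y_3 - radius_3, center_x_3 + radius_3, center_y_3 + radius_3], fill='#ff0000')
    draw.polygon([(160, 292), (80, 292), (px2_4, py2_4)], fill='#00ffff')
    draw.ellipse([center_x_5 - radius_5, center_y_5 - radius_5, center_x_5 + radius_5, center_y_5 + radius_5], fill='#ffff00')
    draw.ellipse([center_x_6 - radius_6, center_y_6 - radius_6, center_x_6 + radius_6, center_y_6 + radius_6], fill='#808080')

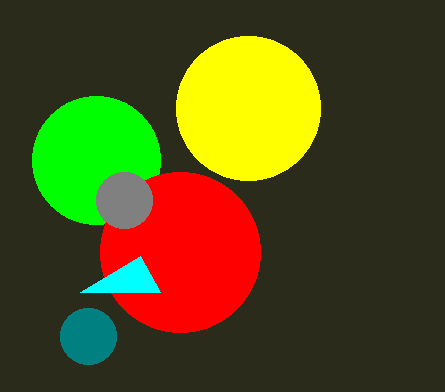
center_x_1 = 88; center_y_1 = 336; radius_1 = 28; center_y_2 = 160; radius_2 = 64; center_x_3 = 180; center_y_3 = 252; radius_3 = 80; px2_4 = 140; py2_4 = 256; center_x_5 = 248; center_y_5 = 108; radius_5 = 72; center_x_6 = 124; center_y_6 = 200; radius_6 = 28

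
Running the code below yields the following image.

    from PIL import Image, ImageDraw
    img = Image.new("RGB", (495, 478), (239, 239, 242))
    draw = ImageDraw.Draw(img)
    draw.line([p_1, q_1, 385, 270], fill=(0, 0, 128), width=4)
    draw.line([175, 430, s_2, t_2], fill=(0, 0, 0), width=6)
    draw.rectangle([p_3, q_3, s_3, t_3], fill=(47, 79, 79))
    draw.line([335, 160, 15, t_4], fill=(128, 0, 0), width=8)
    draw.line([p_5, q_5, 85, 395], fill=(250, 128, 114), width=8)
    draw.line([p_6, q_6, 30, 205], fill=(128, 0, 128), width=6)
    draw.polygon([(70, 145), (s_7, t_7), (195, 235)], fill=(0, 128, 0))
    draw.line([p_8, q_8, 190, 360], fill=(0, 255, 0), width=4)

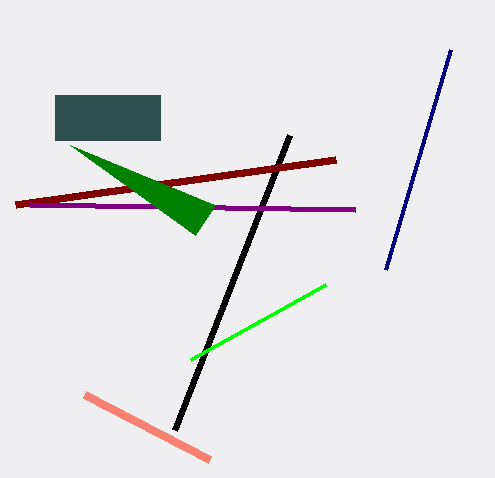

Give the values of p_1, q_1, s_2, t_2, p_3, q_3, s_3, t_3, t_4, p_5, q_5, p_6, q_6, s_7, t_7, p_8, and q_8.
p_1 = 450
q_1 = 50
s_2 = 290
t_2 = 135
p_3 = 55
q_3 = 95
s_3 = 160
t_3 = 140
t_4 = 205
p_5 = 210
q_5 = 460
p_6 = 355
q_6 = 210
s_7 = 215
t_7 = 205
p_8 = 325
q_8 = 285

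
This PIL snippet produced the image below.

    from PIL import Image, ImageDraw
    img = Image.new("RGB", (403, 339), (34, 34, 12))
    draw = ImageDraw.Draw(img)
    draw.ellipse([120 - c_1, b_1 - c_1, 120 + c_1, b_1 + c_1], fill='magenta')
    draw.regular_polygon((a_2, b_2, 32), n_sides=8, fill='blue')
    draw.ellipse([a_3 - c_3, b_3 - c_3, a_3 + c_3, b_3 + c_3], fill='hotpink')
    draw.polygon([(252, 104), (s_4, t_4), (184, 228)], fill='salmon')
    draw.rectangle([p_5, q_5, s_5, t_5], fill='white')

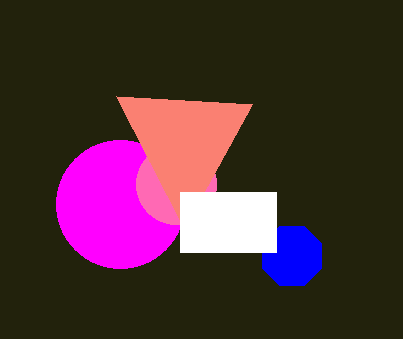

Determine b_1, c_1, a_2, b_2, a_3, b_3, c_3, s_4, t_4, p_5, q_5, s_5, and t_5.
b_1 = 204, c_1 = 64, a_2 = 292, b_2 = 256, a_3 = 176, b_3 = 184, c_3 = 40, s_4 = 116, t_4 = 96, p_5 = 180, q_5 = 192, s_5 = 276, t_5 = 252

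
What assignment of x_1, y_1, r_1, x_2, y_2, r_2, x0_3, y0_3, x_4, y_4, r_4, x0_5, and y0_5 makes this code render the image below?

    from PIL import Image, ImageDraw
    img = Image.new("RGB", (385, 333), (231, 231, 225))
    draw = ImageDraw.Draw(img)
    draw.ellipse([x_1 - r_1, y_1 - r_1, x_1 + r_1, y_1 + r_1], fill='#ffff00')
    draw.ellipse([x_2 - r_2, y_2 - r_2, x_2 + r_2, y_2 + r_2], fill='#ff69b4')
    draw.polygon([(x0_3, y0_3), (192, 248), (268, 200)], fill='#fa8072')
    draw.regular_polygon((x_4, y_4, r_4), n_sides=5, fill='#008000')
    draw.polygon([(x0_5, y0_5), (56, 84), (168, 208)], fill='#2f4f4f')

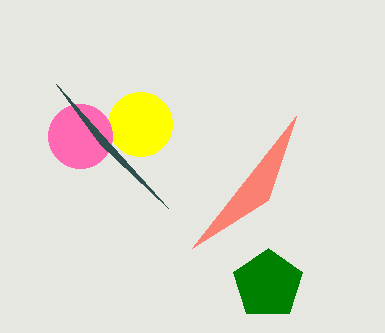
x_1 = 140; y_1 = 124; r_1 = 32; x_2 = 80; y_2 = 136; r_2 = 32; x0_3 = 296; y0_3 = 116; x_4 = 268; y_4 = 284; r_4 = 36; x0_5 = 100; y0_5 = 144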